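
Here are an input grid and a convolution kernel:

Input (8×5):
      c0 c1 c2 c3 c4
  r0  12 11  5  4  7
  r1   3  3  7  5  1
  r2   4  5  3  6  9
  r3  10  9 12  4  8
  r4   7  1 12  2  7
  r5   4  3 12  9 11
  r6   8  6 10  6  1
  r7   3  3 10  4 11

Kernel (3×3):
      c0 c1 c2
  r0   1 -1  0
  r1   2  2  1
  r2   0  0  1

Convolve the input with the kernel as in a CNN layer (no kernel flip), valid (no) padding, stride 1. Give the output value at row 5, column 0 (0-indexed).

49

The receptive field on the input at this output position is [4 3 12 / 8 6 10 / 3 3 10]. Elementwise product with the kernel and sum: 4·1 + 3·-1 + 8·2 + 6·2 + 10·1 + 10·1.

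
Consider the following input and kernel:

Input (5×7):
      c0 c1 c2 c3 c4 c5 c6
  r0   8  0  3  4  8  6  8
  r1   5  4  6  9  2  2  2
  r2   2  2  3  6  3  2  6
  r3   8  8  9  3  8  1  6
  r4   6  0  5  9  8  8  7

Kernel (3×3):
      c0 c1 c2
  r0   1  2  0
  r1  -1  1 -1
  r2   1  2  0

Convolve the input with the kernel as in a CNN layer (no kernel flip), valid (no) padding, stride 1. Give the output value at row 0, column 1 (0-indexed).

The receptive field on the input at this output position is [0 3 4 / 4 6 9 / 2 3 6]. Elementwise product with the kernel and sum: 0·1 + 3·2 + 4·-1 + 6·1 + 9·-1 + 2·1 + 3·2.

7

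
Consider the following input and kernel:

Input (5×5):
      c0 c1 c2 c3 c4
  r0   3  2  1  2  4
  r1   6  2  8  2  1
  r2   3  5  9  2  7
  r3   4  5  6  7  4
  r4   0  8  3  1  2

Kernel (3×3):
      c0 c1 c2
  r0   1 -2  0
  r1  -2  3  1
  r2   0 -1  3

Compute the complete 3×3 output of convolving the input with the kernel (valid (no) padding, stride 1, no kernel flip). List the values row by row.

Output[0,0]: The receptive field on the input at this output position is [3 2 1 / 6 2 8 / 3 5 9]. Elementwise product with the kernel and sum: 3·1 + 2·-2 + 6·-2 + 2·3 + 8·1 + 5·-1 + 9·3.

23 19 7
33 20 4
7 2 23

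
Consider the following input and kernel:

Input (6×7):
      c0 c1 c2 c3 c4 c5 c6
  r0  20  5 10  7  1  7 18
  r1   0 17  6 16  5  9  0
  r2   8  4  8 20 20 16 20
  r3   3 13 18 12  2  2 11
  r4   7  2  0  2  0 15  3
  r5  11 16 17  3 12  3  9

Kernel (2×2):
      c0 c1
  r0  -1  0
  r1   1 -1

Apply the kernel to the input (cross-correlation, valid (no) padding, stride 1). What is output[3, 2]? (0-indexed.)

The receptive field on the input at this output position is [18 12 / 0 2]. Elementwise product with the kernel and sum: 18·-1 + 0·1 + 2·-1.

-20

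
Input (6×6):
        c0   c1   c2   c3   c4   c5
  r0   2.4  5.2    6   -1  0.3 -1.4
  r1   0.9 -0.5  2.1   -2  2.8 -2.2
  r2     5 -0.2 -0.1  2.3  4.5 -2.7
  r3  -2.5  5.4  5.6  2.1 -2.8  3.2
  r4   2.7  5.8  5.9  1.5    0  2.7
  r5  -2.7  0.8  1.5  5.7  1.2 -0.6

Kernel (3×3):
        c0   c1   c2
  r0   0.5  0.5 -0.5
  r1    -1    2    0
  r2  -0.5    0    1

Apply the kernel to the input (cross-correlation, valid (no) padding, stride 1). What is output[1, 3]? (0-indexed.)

The receptive field on the input at this output position is [-2 2.8 -2.2 / 2.3 4.5 -2.7 / 2.1 -2.8 3.2]. Elementwise product with the kernel and sum: -2·0.5 + 2.8·0.5 + -2.2·-0.5 + 2.3·-1 + 4.5·2 + 2.1·-0.5 + 3.2·1.

10.35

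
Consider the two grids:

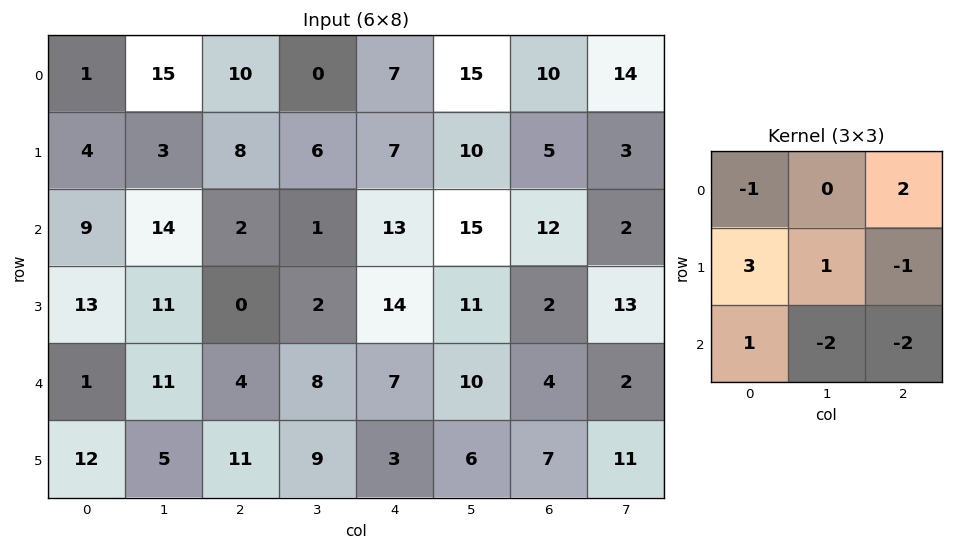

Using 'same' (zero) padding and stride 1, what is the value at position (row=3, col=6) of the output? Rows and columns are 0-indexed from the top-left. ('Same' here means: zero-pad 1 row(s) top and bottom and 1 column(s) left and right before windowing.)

The receptive field on the zero-padded input at this output position is [15 12 2 / 11 2 13 / 10 4 2]. Elementwise product with the kernel and sum: 15·-1 + 2·2 + 11·3 + 2·1 + 13·-1 + 10·1 + 4·-2 + 2·-2.

9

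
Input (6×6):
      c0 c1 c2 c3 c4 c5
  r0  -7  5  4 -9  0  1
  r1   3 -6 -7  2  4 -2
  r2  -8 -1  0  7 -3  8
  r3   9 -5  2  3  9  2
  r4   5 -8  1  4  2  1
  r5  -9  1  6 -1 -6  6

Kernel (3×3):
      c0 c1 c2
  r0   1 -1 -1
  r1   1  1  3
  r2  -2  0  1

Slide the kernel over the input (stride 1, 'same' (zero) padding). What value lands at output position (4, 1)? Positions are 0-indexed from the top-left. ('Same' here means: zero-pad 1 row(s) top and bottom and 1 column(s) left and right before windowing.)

The receptive field on the zero-padded input at this output position is [9 -5 2 / 5 -8 1 / -9 1 6]. Elementwise product with the kernel and sum: 9·1 + -5·-1 + 2·-1 + 5·1 + -8·1 + 1·3 + -9·-2 + 6·1.

36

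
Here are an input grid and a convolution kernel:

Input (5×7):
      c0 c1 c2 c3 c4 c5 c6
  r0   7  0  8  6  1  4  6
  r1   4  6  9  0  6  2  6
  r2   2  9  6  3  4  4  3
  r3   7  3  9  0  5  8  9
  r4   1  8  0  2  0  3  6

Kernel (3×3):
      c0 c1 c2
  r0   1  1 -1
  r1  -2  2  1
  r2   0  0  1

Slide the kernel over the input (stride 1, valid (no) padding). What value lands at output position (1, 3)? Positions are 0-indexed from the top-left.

The receptive field on the input at this output position is [0 6 2 / 3 4 4 / 0 5 8]. Elementwise product with the kernel and sum: 0·1 + 6·1 + 2·-1 + 3·-2 + 4·2 + 4·1 + 8·1.

18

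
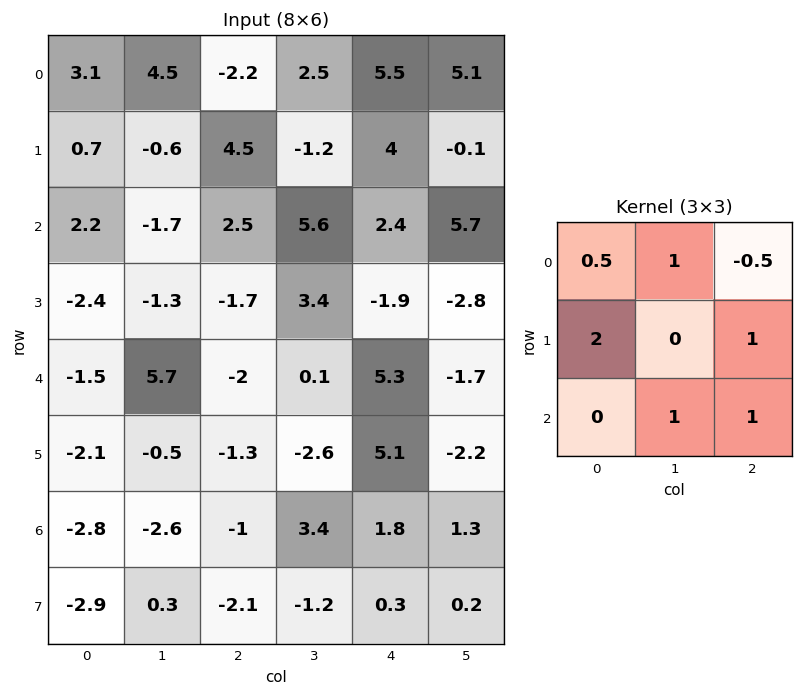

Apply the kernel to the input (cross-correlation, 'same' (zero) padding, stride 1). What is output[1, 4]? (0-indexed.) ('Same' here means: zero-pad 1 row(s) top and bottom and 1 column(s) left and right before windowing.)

9.8

The receptive field on the zero-padded input at this output position is [2.5 5.5 5.1 / -1.2 4 -0.1 / 5.6 2.4 5.7]. Elementwise product with the kernel and sum: 2.5·0.5 + 5.5·1 + 5.1·-0.5 + -1.2·2 + -0.1·1 + 2.4·1 + 5.7·1.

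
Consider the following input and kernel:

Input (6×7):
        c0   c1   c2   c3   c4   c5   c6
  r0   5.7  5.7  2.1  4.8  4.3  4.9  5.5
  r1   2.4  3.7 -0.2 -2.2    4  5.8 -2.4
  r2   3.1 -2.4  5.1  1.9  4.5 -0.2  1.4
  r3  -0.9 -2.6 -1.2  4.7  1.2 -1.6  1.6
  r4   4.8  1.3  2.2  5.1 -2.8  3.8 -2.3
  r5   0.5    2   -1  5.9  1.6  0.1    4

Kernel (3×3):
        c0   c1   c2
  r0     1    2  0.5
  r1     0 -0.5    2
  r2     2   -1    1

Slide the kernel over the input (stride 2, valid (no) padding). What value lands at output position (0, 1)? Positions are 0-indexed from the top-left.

35.75

The receptive field on the input at this output position is [2.1 4.8 4.3 / -0.2 -2.2 4 / 5.1 1.9 4.5]. Elementwise product with the kernel and sum: 2.1·1 + 4.8·2 + 4.3·0.5 + -2.2·-0.5 + 4·2 + 5.1·2 + 1.9·-1 + 4.5·1.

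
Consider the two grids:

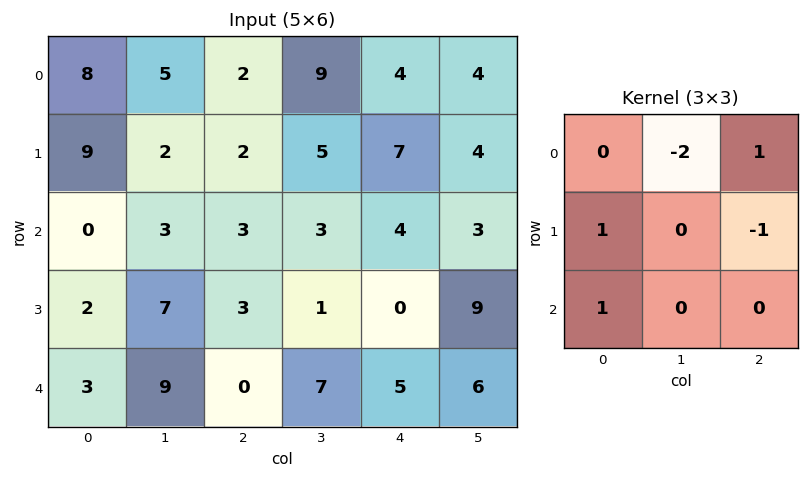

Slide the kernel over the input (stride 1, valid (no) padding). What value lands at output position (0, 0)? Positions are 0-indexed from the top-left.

-1

The receptive field on the input at this output position is [8 5 2 / 9 2 2 / 0 3 3]. Elementwise product with the kernel and sum: 5·-2 + 2·1 + 9·1 + 2·-1 + 0·1.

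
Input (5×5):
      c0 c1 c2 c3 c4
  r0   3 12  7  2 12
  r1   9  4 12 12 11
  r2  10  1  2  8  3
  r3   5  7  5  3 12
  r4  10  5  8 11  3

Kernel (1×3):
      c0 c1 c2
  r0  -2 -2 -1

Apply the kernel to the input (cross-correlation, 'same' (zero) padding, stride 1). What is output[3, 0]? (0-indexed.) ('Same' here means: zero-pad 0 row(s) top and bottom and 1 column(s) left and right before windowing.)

The receptive field on the zero-padded input at this output position is [0 5 7]. Elementwise product with the kernel and sum: 0·-2 + 5·-2 + 7·-1.

-17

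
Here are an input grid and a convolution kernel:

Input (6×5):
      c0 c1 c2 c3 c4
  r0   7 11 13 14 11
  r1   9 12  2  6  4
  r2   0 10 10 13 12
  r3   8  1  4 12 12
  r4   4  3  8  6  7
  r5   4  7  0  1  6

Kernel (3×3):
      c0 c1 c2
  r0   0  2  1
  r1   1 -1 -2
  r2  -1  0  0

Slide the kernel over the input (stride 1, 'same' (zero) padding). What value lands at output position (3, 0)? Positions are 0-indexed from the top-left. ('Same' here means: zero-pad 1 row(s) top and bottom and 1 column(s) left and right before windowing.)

The receptive field on the zero-padded input at this output position is [0 0 10 / 0 8 1 / 0 4 3]. Elementwise product with the kernel and sum: 0·2 + 10·1 + 0·1 + 8·-1 + 1·-2 + 0·-1.

0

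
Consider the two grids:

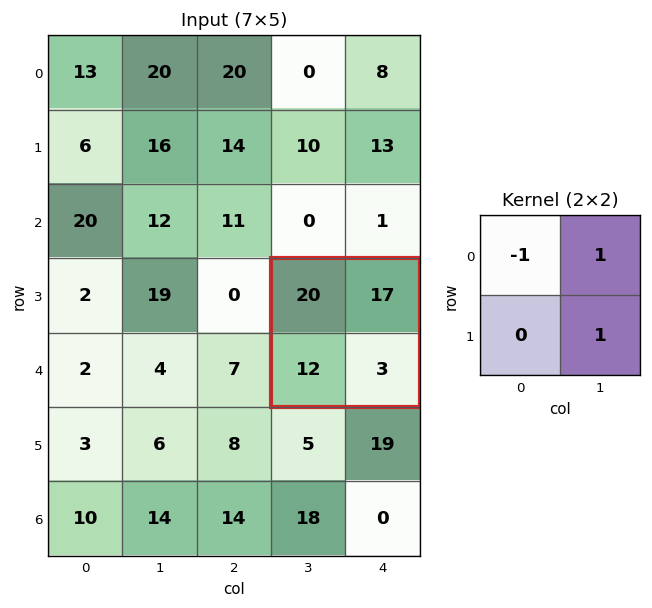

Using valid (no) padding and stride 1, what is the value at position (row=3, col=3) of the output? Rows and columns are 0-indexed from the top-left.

0

The receptive field on the input at this output position is [20 17 / 12 3]. Elementwise product with the kernel and sum: 20·-1 + 17·1 + 3·1.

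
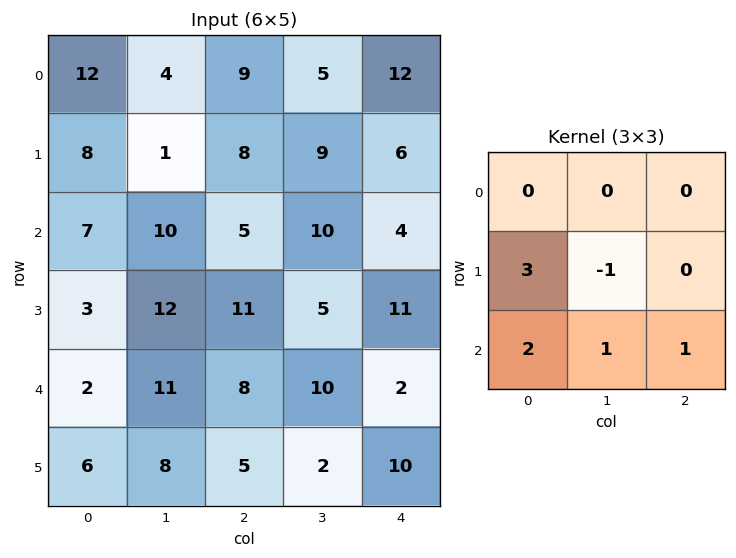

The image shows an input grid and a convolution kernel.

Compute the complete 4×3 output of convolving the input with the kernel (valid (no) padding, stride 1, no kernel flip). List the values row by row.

Output[0,0]: The receptive field on the input at this output position is [12 4 9 / 8 1 8 / 7 10 5]. Elementwise product with the kernel and sum: 8·3 + 1·-1 + 7·2 + 10·1 + 5·1.
Output[0,1]: The receptive field on the input at this output position is [4 9 5 / 1 8 9 / 10 5 10]. Elementwise product with the kernel and sum: 1·3 + 8·-1 + 10·2 + 5·1 + 10·1.

52 30 39
40 65 43
20 65 56
20 48 36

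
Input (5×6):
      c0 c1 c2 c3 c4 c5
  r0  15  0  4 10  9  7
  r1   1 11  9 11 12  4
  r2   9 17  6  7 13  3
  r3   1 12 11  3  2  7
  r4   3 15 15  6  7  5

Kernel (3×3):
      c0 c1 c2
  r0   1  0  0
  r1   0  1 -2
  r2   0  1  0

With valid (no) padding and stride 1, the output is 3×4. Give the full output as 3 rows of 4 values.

25 -7 -2 27
18 14 -7 20
14 37 11 2

Output[0,0]: The receptive field on the input at this output position is [15 0 4 / 1 11 9 / 9 17 6]. Elementwise product with the kernel and sum: 15·1 + 11·1 + 9·-2 + 17·1.
Output[0,1]: The receptive field on the input at this output position is [0 4 10 / 11 9 11 / 17 6 7]. Elementwise product with the kernel and sum: 0·1 + 9·1 + 11·-2 + 6·1.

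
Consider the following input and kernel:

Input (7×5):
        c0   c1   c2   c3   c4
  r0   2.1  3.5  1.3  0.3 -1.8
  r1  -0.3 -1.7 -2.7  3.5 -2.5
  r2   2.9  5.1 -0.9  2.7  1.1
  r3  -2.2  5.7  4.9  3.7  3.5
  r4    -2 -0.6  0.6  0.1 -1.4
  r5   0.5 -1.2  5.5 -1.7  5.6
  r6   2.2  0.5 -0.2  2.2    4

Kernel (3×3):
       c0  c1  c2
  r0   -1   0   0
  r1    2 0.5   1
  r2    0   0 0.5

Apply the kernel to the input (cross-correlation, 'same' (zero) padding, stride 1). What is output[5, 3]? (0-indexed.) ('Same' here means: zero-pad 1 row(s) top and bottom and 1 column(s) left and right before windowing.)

The receptive field on the zero-padded input at this output position is [0.6 0.1 -1.4 / 5.5 -1.7 5.6 / -0.2 2.2 4]. Elementwise product with the kernel and sum: 0.6·-1 + 5.5·2 + -1.7·0.5 + 5.6·1 + 4·0.5.

17.15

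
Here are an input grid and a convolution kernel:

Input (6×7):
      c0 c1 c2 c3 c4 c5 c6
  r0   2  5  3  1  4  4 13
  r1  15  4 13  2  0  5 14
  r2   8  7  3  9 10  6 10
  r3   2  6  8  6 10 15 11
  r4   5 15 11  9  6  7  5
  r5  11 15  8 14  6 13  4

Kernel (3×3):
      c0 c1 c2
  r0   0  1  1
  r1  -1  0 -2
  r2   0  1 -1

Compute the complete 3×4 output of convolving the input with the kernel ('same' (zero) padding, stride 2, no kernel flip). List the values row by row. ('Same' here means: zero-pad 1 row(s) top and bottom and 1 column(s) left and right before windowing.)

Output[0,0]: The receptive field on the zero-padded input at this output position is [0 0 0 / 0 2 5 / 0 15 4]. Elementwise product with the kernel and sum: 0·1 + 0·1 + 0·-1 + 5·-2 + 15·1 + 4·-1.

1 4 -14 10
1 -8 -21 19
-26 -25 -5 8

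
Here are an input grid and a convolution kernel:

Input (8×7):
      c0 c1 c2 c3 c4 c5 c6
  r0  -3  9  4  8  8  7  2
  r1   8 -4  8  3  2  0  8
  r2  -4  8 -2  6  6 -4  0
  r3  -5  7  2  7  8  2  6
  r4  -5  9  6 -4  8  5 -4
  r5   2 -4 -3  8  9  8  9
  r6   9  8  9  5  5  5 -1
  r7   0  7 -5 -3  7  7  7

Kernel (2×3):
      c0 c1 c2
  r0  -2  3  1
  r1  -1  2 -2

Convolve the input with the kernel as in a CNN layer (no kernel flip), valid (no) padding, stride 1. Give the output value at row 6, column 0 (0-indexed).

The receptive field on the input at this output position is [9 8 9 / 0 7 -5]. Elementwise product with the kernel and sum: 9·-2 + 8·3 + 9·1 + 0·-1 + 7·2 + -5·-2.

39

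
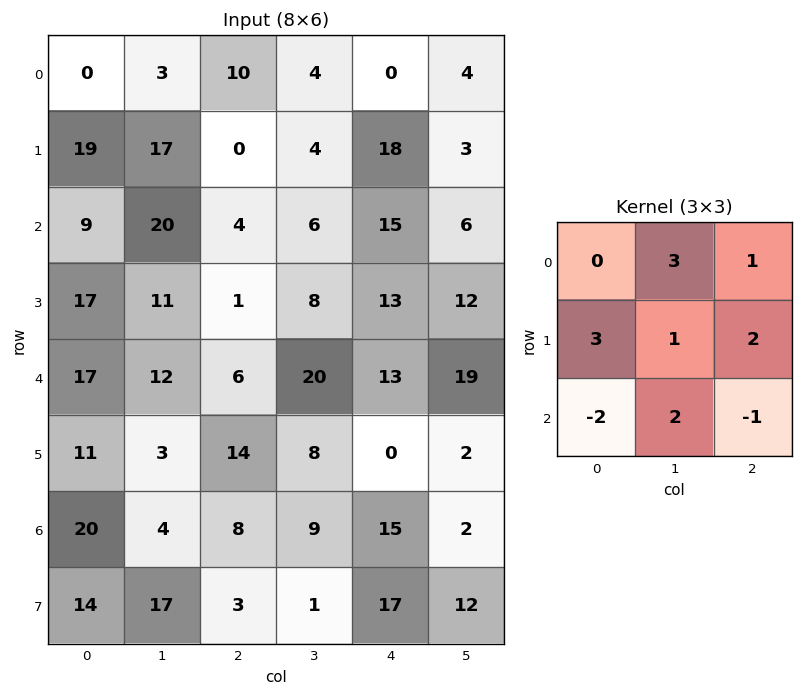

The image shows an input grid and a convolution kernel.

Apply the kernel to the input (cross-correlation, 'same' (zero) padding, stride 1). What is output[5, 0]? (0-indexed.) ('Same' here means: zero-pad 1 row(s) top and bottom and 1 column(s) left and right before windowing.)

116

The receptive field on the zero-padded input at this output position is [0 17 12 / 0 11 3 / 0 20 4]. Elementwise product with the kernel and sum: 17·3 + 12·1 + 0·3 + 11·1 + 3·2 + 0·-2 + 20·2 + 4·-1.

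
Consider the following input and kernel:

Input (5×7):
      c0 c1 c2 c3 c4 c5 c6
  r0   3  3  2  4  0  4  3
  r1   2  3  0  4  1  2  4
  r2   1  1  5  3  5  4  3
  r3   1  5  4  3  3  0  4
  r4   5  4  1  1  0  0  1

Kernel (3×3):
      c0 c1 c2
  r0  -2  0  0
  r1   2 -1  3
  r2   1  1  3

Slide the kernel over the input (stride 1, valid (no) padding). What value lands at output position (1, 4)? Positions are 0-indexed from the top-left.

The receptive field on the input at this output position is [1 2 4 / 5 4 3 / 3 0 4]. Elementwise product with the kernel and sum: 1·-2 + 5·2 + 4·-1 + 3·3 + 3·1 + 0·1 + 4·3.

28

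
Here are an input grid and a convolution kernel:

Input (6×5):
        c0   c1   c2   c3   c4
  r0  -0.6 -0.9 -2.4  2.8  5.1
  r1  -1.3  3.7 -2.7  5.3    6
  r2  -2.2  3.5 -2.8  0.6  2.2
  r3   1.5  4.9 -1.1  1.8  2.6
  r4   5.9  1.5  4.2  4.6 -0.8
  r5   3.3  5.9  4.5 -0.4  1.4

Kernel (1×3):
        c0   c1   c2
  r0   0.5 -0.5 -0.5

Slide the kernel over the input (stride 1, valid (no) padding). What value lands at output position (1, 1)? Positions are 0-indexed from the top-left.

The receptive field on the input at this output position is [3.7 -2.7 5.3]. Elementwise product with the kernel and sum: 3.7·0.5 + -2.7·-0.5 + 5.3·-0.5.

0.55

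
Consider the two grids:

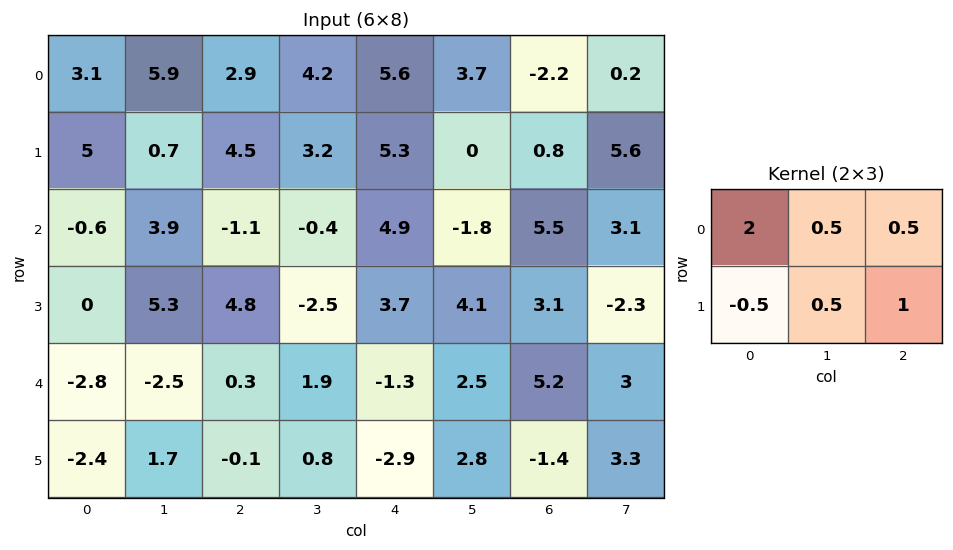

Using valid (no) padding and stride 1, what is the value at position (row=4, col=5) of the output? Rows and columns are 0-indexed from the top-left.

10.3

The receptive field on the input at this output position is [2.5 5.2 3 / 2.8 -1.4 3.3]. Elementwise product with the kernel and sum: 2.5·2 + 5.2·0.5 + 3·0.5 + 2.8·-0.5 + -1.4·0.5 + 3.3·1.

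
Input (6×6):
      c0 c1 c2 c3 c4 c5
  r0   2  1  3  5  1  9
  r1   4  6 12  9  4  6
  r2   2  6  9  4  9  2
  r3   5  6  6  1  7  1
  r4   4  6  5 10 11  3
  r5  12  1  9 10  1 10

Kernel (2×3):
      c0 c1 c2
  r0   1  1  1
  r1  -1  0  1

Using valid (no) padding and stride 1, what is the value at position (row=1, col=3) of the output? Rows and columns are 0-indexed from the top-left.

The receptive field on the input at this output position is [9 4 6 / 4 9 2]. Elementwise product with the kernel and sum: 9·1 + 4·1 + 6·1 + 4·-1 + 2·1.

17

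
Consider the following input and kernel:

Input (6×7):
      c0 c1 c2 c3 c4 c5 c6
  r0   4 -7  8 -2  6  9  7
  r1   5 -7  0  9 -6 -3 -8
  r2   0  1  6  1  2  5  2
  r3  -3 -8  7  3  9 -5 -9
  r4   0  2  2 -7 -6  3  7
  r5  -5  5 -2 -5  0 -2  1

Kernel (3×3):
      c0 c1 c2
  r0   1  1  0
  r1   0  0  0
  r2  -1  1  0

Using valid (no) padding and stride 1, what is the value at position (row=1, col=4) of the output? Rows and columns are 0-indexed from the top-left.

The receptive field on the input at this output position is [-6 -3 -8 / 2 5 2 / 9 -5 -9]. Elementwise product with the kernel and sum: -6·1 + -3·1 + 9·-1 + -5·1.

-23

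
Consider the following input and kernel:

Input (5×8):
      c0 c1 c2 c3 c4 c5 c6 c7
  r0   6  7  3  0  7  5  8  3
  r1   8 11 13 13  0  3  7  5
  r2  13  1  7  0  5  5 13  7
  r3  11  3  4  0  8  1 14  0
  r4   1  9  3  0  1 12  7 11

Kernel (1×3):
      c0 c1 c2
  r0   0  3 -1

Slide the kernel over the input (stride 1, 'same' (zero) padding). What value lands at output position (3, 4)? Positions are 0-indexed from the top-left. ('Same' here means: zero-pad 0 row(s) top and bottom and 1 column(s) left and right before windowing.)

The receptive field on the zero-padded input at this output position is [0 8 1]. Elementwise product with the kernel and sum: 8·3 + 1·-1.

23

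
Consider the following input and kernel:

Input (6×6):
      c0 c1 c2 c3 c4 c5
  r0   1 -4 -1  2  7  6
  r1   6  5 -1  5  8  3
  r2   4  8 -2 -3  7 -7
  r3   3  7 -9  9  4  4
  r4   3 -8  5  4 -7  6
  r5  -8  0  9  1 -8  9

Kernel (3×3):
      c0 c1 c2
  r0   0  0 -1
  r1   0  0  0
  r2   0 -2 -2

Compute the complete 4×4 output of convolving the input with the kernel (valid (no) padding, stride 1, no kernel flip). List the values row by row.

-11 8 -15 -6
5 -5 -34 -19
8 -15 -1 9
-9 -29 10 -6

Output[0,0]: The receptive field on the input at this output position is [1 -4 -1 / 6 5 -1 / 4 8 -2]. Elementwise product with the kernel and sum: -1·-1 + 8·-2 + -2·-2.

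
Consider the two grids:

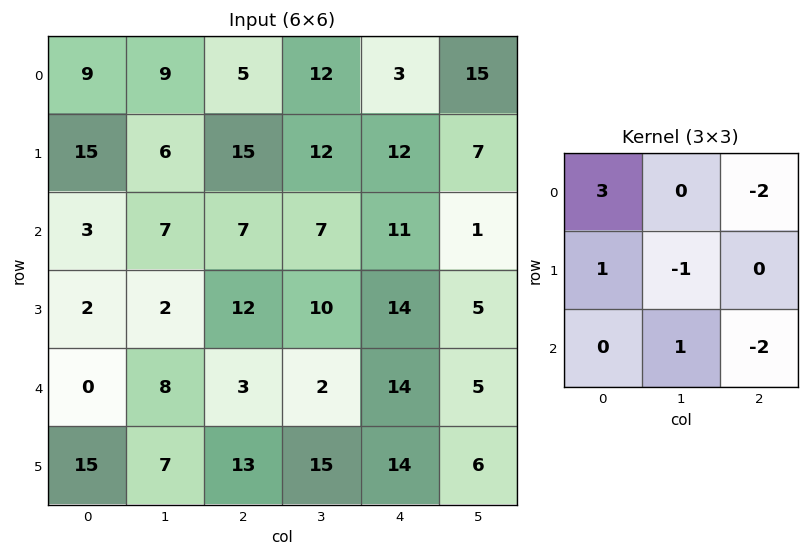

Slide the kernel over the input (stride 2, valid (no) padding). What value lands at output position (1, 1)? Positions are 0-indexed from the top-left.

-25

The receptive field on the input at this output position is [7 7 11 / 12 10 14 / 3 2 14]. Elementwise product with the kernel and sum: 7·3 + 11·-2 + 12·1 + 10·-1 + 2·1 + 14·-2.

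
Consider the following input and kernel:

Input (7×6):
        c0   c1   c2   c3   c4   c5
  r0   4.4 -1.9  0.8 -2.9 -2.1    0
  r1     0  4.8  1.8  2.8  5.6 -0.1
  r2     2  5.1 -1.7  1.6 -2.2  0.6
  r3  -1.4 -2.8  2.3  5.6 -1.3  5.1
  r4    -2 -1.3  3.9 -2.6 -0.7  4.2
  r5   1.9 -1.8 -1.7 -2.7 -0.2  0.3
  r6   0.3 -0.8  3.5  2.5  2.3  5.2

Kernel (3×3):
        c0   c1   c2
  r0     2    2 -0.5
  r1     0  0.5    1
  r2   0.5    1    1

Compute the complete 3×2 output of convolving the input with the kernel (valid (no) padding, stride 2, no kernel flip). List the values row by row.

Output[0,0]: The receptive field on the input at this output position is [4.4 -1.9 0.8 / 0 4.8 1.8 / 2 5.1 -1.7]. Elementwise product with the kernel and sum: 4.4·2 + -1.9·2 + 0.8·-0.5 + 4.8·0.5 + 1.8·1 + 2·0.5 + 5.1·1 + -1.7·1.

13.2 2.4
17.55 1.05
-8.3 7.95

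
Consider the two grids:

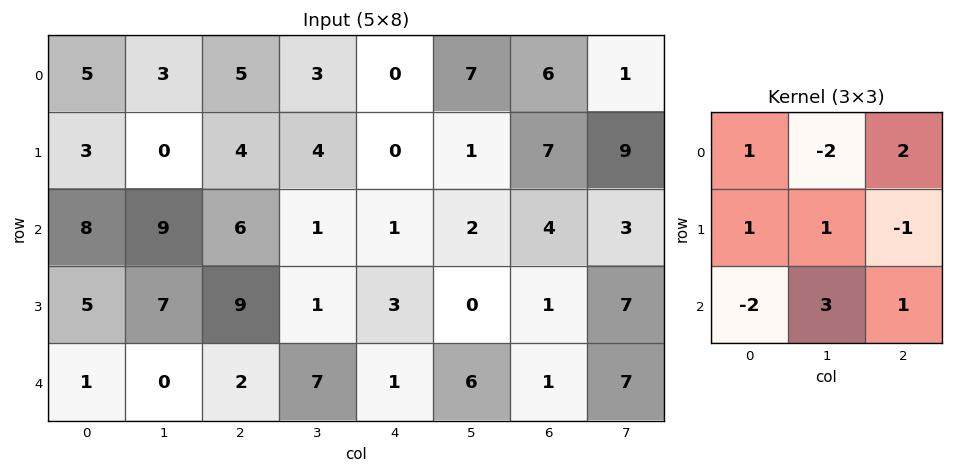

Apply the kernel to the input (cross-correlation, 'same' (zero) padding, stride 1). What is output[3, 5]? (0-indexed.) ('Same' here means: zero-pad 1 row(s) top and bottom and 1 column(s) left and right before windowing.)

24

The receptive field on the zero-padded input at this output position is [1 2 4 / 3 0 1 / 1 6 1]. Elementwise product with the kernel and sum: 1·1 + 2·-2 + 4·2 + 3·1 + 0·1 + 1·-1 + 1·-2 + 6·3 + 1·1.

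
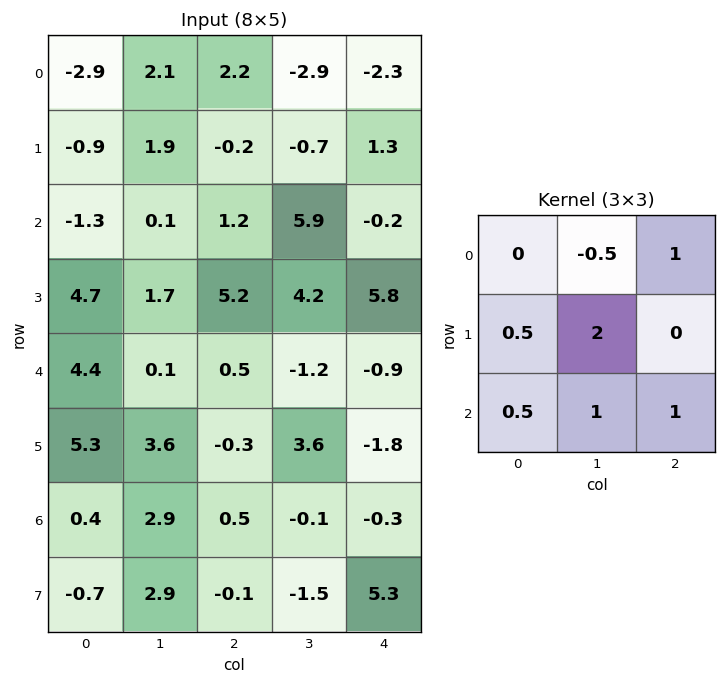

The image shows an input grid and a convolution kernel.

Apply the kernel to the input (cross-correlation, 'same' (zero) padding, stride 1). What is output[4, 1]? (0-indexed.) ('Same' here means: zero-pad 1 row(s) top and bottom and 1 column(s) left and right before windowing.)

The receptive field on the zero-padded input at this output position is [4.7 1.7 5.2 / 4.4 0.1 0.5 / 5.3 3.6 -0.3]. Elementwise product with the kernel and sum: 1.7·-0.5 + 5.2·1 + 4.4·0.5 + 0.1·2 + 5.3·0.5 + 3.6·1 + -0.3·1.

12.7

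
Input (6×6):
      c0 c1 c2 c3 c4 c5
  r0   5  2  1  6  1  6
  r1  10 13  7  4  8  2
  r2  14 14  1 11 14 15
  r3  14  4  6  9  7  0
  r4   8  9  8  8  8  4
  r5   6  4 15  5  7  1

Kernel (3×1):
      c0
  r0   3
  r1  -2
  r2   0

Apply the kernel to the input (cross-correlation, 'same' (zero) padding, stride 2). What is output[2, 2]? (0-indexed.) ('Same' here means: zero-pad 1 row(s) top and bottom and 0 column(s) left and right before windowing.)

5

The receptive field on the zero-padded input at this output position is [7 / 8 / 7]. Elementwise product with the kernel and sum: 7·3 + 8·-2.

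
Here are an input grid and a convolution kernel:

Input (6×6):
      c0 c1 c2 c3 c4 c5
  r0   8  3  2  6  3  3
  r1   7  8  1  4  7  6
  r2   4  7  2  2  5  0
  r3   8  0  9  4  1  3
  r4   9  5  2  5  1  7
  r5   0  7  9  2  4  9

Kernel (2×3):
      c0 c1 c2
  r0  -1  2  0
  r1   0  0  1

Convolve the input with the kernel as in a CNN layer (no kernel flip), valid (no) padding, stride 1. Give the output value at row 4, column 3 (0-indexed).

6

The receptive field on the input at this output position is [5 1 7 / 2 4 9]. Elementwise product with the kernel and sum: 5·-1 + 1·2 + 9·1.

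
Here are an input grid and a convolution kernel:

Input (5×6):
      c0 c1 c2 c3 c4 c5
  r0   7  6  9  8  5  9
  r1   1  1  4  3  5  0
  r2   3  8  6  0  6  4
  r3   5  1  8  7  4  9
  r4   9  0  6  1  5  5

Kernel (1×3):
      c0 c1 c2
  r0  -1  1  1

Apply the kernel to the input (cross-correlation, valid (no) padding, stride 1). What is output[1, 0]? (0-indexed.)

The receptive field on the input at this output position is [1 1 4]. Elementwise product with the kernel and sum: 1·-1 + 1·1 + 4·1.

4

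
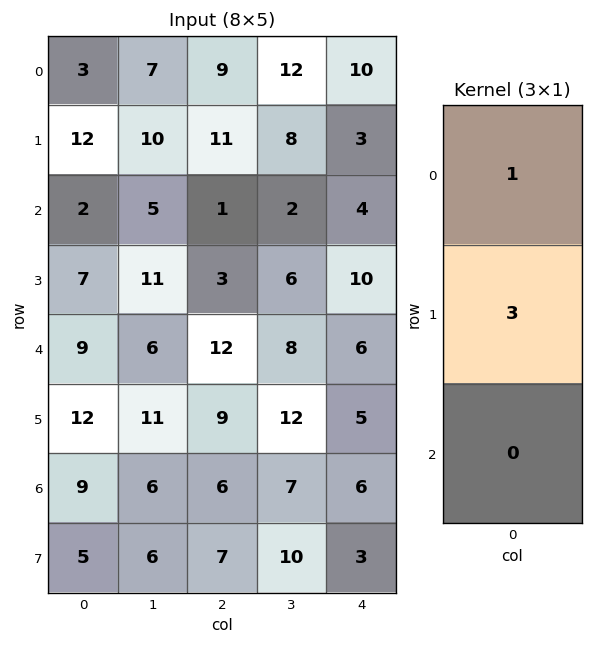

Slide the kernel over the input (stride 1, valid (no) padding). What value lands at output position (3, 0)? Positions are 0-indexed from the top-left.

34

The receptive field on the input at this output position is [7 / 9 / 12]. Elementwise product with the kernel and sum: 7·1 + 9·3.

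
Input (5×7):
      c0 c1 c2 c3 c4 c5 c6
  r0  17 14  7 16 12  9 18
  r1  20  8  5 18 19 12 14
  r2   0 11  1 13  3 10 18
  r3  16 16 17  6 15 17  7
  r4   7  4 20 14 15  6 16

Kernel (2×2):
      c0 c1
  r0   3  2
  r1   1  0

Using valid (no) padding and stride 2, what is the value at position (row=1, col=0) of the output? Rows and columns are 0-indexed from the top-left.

38

The receptive field on the input at this output position is [0 11 / 16 16]. Elementwise product with the kernel and sum: 0·3 + 11·2 + 16·1.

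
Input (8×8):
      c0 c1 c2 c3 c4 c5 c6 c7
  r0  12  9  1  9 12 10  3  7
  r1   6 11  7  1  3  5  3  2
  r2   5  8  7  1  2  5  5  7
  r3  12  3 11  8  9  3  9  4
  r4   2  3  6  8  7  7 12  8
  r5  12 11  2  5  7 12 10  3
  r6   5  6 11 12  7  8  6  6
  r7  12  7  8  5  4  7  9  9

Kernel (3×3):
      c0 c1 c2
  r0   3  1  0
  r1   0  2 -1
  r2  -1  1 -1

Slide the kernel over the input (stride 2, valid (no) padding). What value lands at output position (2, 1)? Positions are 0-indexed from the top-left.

23

The receptive field on the input at this output position is [6 8 7 / 2 5 7 / 11 12 7]. Elementwise product with the kernel and sum: 6·3 + 8·1 + 5·2 + 7·-1 + 11·-1 + 12·1 + 7·-1.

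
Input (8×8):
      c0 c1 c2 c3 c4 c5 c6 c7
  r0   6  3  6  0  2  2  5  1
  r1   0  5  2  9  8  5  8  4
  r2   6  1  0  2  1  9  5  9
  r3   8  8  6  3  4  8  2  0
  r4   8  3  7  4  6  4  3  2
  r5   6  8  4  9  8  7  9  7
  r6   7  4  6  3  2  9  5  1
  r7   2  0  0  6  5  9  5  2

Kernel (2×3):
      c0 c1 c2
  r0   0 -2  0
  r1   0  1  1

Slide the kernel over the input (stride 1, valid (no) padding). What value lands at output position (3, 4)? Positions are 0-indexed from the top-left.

The receptive field on the input at this output position is [4 8 2 / 6 4 3]. Elementwise product with the kernel and sum: 8·-2 + 4·1 + 3·1.

-9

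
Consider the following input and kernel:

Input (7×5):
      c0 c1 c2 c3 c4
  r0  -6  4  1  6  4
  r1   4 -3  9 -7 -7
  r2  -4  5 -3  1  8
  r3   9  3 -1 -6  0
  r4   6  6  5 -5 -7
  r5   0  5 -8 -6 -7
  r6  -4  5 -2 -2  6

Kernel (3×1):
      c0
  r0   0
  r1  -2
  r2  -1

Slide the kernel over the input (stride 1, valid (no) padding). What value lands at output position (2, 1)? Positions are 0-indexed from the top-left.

The receptive field on the input at this output position is [5 / 3 / 6]. Elementwise product with the kernel and sum: 3·-2 + 6·-1.

-12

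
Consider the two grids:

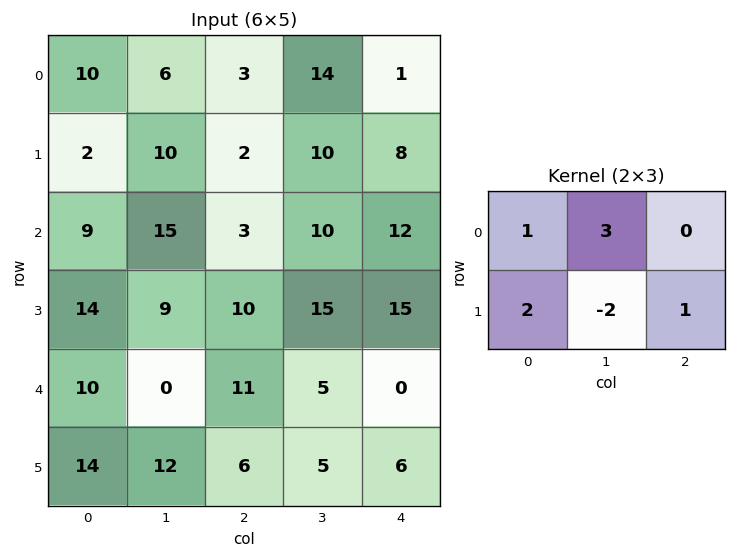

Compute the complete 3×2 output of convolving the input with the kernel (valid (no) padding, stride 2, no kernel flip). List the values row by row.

14 37
74 38
20 34

Output[0,0]: The receptive field on the input at this output position is [10 6 3 / 2 10 2]. Elementwise product with the kernel and sum: 10·1 + 6·3 + 2·2 + 10·-2 + 2·1.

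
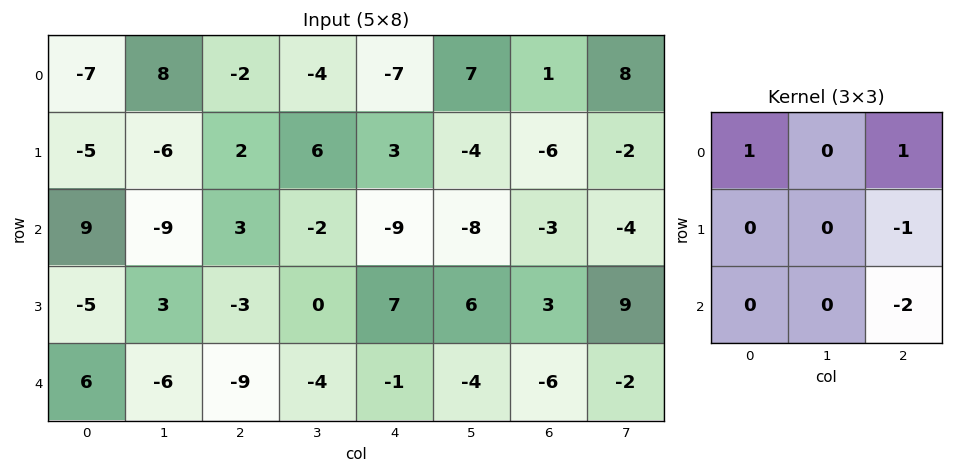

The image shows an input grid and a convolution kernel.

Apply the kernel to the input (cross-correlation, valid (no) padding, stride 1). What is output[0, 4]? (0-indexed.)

6

The receptive field on the input at this output position is [-7 7 1 / 3 -4 -6 / -9 -8 -3]. Elementwise product with the kernel and sum: -7·1 + 1·1 + -6·-1 + -3·-2.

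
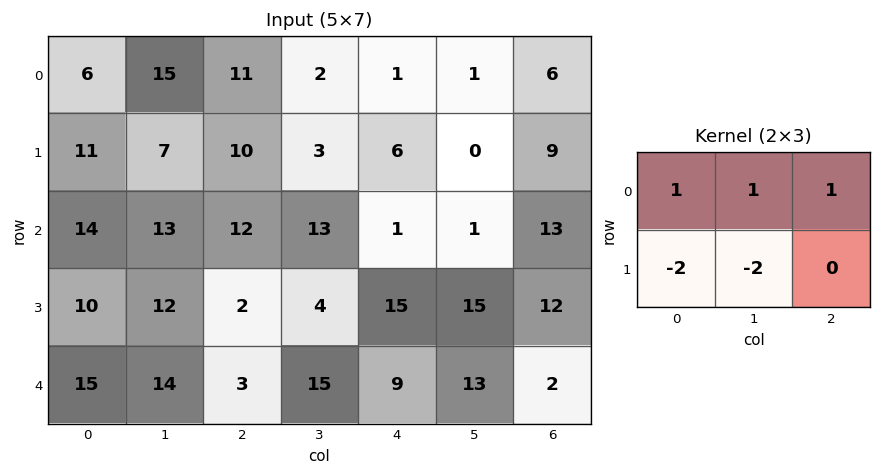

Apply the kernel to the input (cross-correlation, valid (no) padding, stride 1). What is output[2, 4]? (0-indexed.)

The receptive field on the input at this output position is [1 1 13 / 15 15 12]. Elementwise product with the kernel and sum: 1·1 + 1·1 + 13·1 + 15·-2 + 15·-2.

-45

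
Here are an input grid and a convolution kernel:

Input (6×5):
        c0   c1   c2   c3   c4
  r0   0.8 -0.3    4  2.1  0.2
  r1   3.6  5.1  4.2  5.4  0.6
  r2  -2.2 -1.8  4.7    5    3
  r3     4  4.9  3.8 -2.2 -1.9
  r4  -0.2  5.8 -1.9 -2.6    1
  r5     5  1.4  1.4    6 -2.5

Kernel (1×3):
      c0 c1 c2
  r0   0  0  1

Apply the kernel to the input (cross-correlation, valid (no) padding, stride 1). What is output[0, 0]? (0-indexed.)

The receptive field on the input at this output position is [0.8 -0.3 4]. Elementwise product with the kernel and sum: 4·1.

4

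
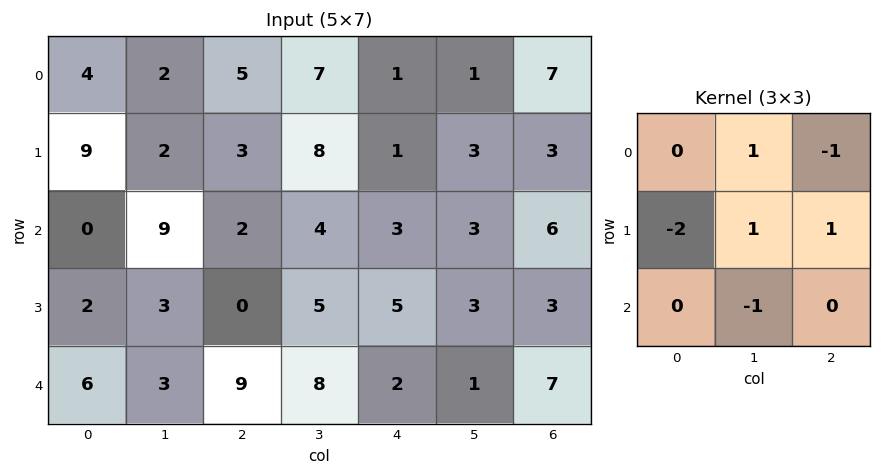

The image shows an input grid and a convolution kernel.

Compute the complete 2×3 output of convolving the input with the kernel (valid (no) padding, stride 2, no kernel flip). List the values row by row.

Output[0,0]: The receptive field on the input at this output position is [4 2 5 / 9 2 3 / 0 9 2]. Elementwise product with the kernel and sum: 2·1 + 5·-1 + 9·-2 + 2·1 + 3·1 + 9·-1.
Output[0,1]: The receptive field on the input at this output position is [5 7 1 / 3 8 1 / 2 4 3]. Elementwise product with the kernel and sum: 7·1 + 1·-1 + 3·-2 + 8·1 + 1·1 + 4·-1.

-25 5 -5
3 3 -8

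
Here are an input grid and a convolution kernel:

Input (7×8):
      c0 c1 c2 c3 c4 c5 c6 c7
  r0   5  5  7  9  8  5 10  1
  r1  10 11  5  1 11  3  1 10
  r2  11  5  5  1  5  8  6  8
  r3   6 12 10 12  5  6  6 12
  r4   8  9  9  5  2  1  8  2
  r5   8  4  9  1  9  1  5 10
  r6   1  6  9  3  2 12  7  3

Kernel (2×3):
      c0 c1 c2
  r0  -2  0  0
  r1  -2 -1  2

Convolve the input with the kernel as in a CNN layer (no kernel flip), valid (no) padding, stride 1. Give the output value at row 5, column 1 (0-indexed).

-23

The receptive field on the input at this output position is [4 9 1 / 6 9 3]. Elementwise product with the kernel and sum: 4·-2 + 6·-2 + 9·-1 + 3·2.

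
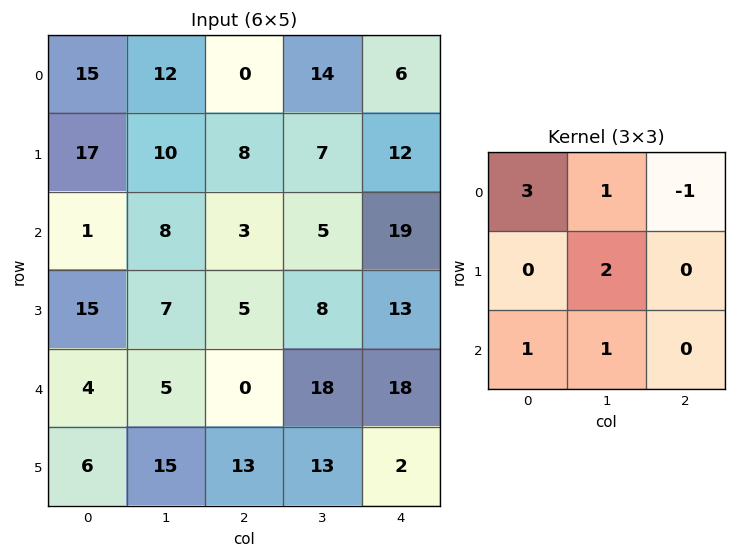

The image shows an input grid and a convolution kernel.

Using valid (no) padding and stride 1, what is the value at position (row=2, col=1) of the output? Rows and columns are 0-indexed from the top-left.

37

The receptive field on the input at this output position is [8 3 5 / 7 5 8 / 5 0 18]. Elementwise product with the kernel and sum: 8·3 + 3·1 + 5·-1 + 5·2 + 5·1 + 0·1.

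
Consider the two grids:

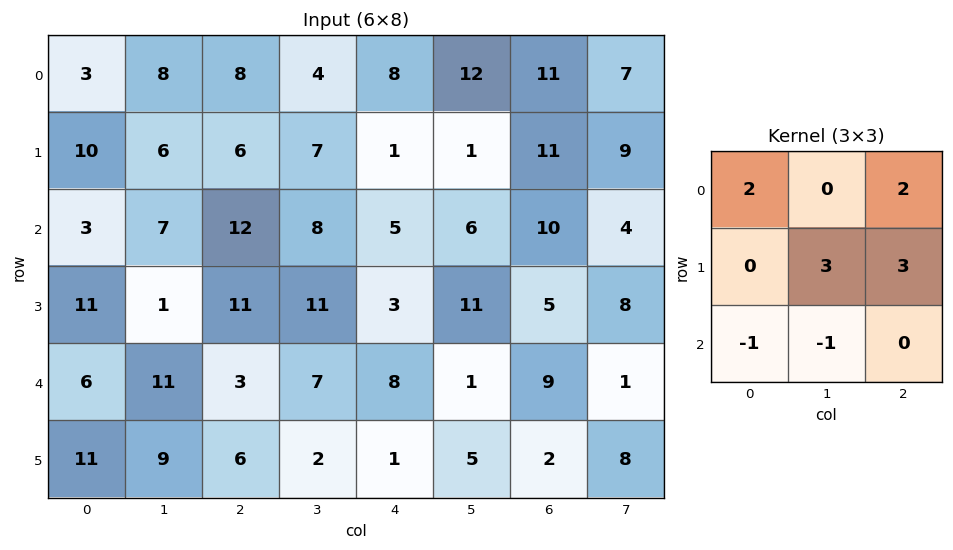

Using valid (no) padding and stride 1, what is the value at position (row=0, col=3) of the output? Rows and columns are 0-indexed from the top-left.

The receptive field on the input at this output position is [4 8 12 / 7 1 1 / 8 5 6]. Elementwise product with the kernel and sum: 4·2 + 12·2 + 1·3 + 1·3 + 8·-1 + 5·-1.

25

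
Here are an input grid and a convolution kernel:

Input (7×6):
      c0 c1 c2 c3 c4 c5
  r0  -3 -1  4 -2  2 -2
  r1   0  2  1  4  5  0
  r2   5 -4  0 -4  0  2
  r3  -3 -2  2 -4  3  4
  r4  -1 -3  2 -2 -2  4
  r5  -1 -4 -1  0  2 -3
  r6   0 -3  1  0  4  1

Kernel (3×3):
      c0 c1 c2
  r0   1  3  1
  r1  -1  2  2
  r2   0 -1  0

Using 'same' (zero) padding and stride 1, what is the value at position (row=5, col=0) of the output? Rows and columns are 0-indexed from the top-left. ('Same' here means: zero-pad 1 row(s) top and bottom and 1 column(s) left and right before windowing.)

The receptive field on the zero-padded input at this output position is [0 -1 -3 / 0 -1 -4 / 0 0 -3]. Elementwise product with the kernel and sum: 0·1 + -1·3 + -3·1 + 0·-1 + -1·2 + -4·2 + 0·-1.

-16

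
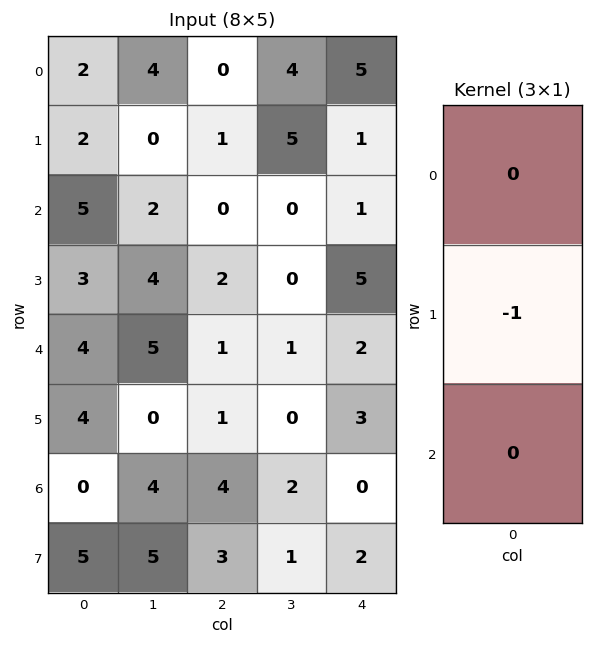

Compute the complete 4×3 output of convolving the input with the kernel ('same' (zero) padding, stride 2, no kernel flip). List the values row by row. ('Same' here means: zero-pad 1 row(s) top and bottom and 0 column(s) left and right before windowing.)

-2 0 -5
-5 0 -1
-4 -1 -2
0 -4 0

Output[0,0]: The receptive field on the zero-padded input at this output position is [0 / 2 / 2]. Elementwise product with the kernel and sum: 2·-1.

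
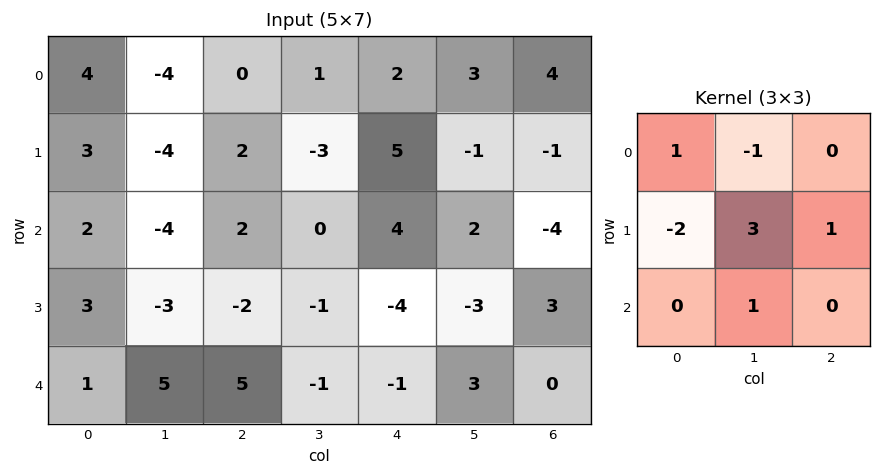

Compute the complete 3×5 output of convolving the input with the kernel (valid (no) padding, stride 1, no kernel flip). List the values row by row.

Output[0,0]: The receptive field on the input at this output position is [4 -4 0 / 3 -4 2 / 2 -4 2]. Elementwise product with the kernel and sum: 4·1 + -4·-1 + 3·-2 + -4·3 + 2·1 + -4·1.
Output[0,1]: The receptive field on the input at this output position is [-4 0 1 / -4 2 -3 / -4 2 0]. Elementwise product with the kernel and sum: -4·1 + 0·-1 + -4·-2 + 2·3 + -3·1 + 2·1.

-12 9 -9 23 -13
-10 6 4 2 -3
-6 -2 -2 -18 7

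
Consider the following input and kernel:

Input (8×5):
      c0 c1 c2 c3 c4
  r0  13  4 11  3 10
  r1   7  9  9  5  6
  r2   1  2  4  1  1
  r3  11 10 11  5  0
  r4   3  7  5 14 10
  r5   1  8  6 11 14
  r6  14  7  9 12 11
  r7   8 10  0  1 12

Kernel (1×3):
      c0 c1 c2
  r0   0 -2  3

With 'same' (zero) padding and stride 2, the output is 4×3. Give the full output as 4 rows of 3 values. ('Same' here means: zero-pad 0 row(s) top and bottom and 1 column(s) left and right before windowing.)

-14 -13 -20
4 -5 -2
15 32 -20
-7 18 -22

Output[0,0]: The receptive field on the zero-padded input at this output position is [0 13 4]. Elementwise product with the kernel and sum: 13·-2 + 4·3.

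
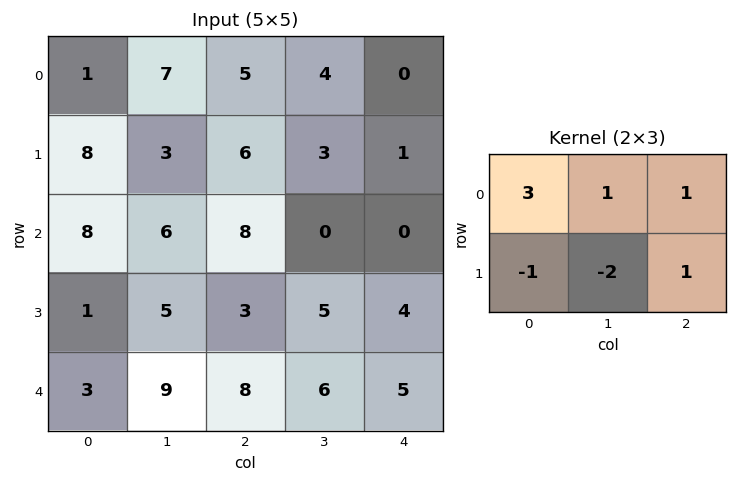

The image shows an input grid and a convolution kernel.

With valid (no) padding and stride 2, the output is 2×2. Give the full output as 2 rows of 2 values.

Output[0,0]: The receptive field on the input at this output position is [1 7 5 / 8 3 6]. Elementwise product with the kernel and sum: 1·3 + 7·1 + 5·1 + 8·-1 + 3·-2 + 6·1.
Output[0,1]: The receptive field on the input at this output position is [5 4 0 / 6 3 1]. Elementwise product with the kernel and sum: 5·3 + 4·1 + 0·1 + 6·-1 + 3·-2 + 1·1.

7 8
30 15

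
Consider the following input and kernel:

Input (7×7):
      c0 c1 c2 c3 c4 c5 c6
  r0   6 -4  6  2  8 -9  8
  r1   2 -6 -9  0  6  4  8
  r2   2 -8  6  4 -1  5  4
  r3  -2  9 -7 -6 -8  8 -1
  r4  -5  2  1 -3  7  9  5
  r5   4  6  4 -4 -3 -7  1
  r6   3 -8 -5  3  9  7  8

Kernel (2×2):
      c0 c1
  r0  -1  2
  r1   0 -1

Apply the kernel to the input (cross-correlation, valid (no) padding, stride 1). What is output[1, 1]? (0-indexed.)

-18

The receptive field on the input at this output position is [-6 -9 / -8 6]. Elementwise product with the kernel and sum: -6·-1 + -9·2 + 6·-1.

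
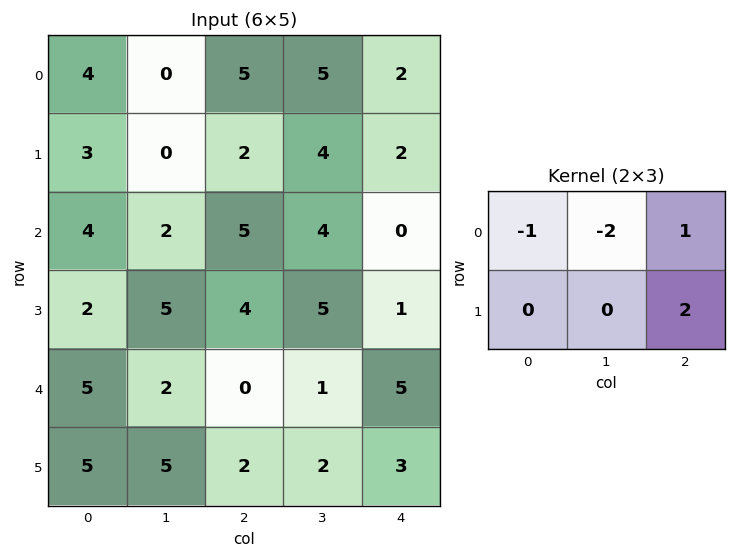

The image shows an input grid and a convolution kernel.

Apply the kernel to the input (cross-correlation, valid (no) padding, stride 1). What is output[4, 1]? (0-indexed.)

The receptive field on the input at this output position is [2 0 1 / 5 2 2]. Elementwise product with the kernel and sum: 2·-1 + 0·-2 + 1·1 + 2·2.

3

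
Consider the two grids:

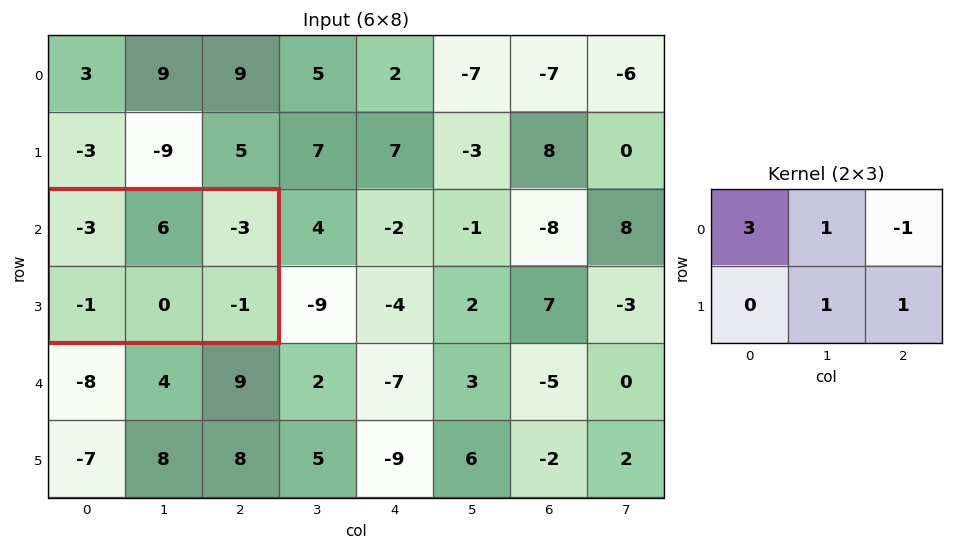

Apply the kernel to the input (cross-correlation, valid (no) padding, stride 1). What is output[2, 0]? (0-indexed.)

-1

The receptive field on the input at this output position is [-3 6 -3 / -1 0 -1]. Elementwise product with the kernel and sum: -3·3 + 6·1 + -3·-1 + 0·1 + -1·1.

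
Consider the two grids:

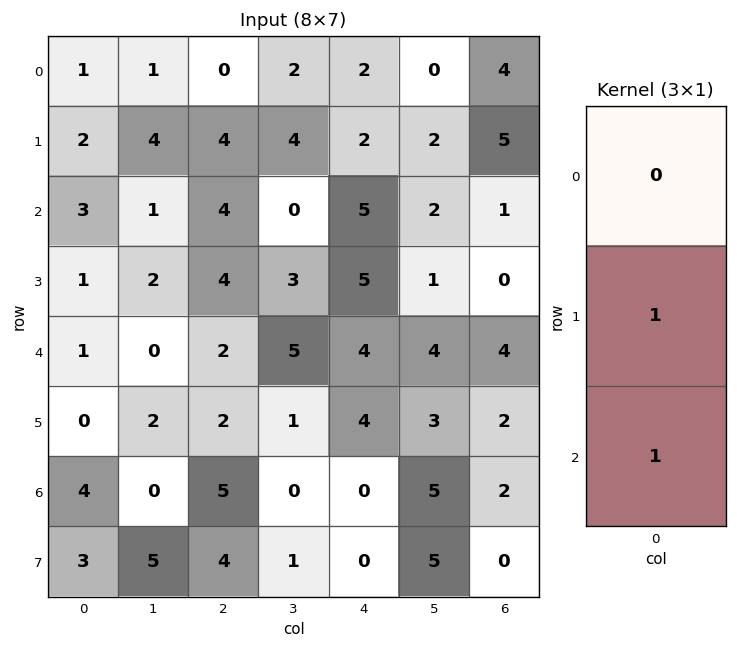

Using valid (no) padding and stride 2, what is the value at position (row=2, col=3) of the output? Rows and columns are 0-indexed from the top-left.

4

The receptive field on the input at this output position is [4 / 2 / 2]. Elementwise product with the kernel and sum: 2·1 + 2·1.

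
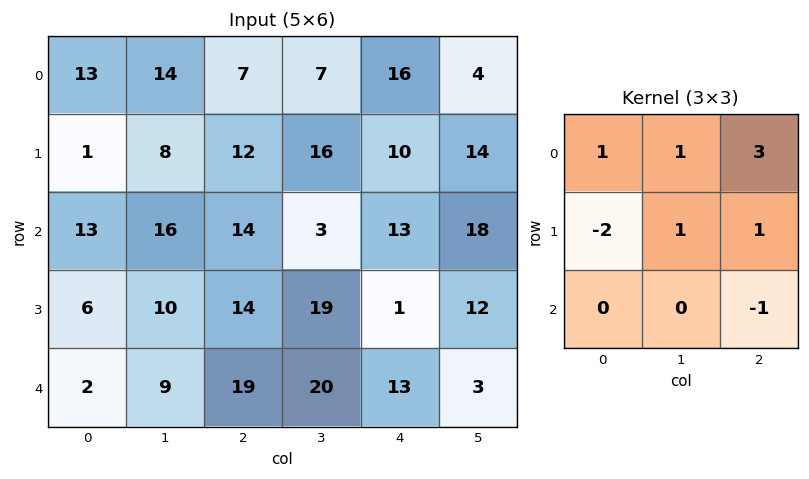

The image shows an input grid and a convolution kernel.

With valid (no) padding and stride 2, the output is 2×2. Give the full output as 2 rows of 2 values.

Output[0,0]: The receptive field on the input at this output position is [13 14 7 / 1 8 12 / 13 16 14]. Elementwise product with the kernel and sum: 13·1 + 14·1 + 7·3 + 1·-2 + 8·1 + 12·1 + 14·-1.
Output[0,1]: The receptive field on the input at this output position is [7 7 16 / 12 16 10 / 14 3 13]. Elementwise product with the kernel and sum: 7·1 + 7·1 + 16·3 + 12·-2 + 16·1 + 10·1 + 13·-1.

52 51
64 35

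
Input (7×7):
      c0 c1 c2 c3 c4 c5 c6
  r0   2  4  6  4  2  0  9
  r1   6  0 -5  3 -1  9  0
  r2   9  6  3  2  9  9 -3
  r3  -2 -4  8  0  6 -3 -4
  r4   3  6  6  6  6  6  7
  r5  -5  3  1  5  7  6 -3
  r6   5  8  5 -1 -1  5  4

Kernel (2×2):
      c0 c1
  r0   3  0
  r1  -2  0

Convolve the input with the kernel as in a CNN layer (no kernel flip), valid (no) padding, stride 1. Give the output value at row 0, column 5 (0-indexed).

-18

The receptive field on the input at this output position is [0 9 / 9 0]. Elementwise product with the kernel and sum: 0·3 + 9·-2.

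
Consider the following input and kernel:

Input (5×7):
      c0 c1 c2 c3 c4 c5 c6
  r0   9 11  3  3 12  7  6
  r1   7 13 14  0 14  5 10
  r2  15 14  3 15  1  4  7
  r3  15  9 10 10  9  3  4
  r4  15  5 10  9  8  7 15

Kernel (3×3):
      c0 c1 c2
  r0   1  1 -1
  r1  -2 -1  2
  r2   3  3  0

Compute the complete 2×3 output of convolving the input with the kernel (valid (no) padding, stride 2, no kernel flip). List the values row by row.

Output[0,0]: The receptive field on the input at this output position is [9 11 3 / 7 13 14 / 15 14 3]. Elementwise product with the kernel and sum: 9·1 + 11·1 + 3·-1 + 7·-2 + 13·-1 + 14·2 + 15·3 + 14·3.
Output[0,1]: The receptive field on the input at this output position is [3 3 12 / 14 0 14 / 3 15 1]. Elementwise product with the kernel and sum: 3·1 + 3·1 + 12·-1 + 14·-2 + 0·-1 + 14·2 + 3·3 + 15·3.

105 48 15
67 62 30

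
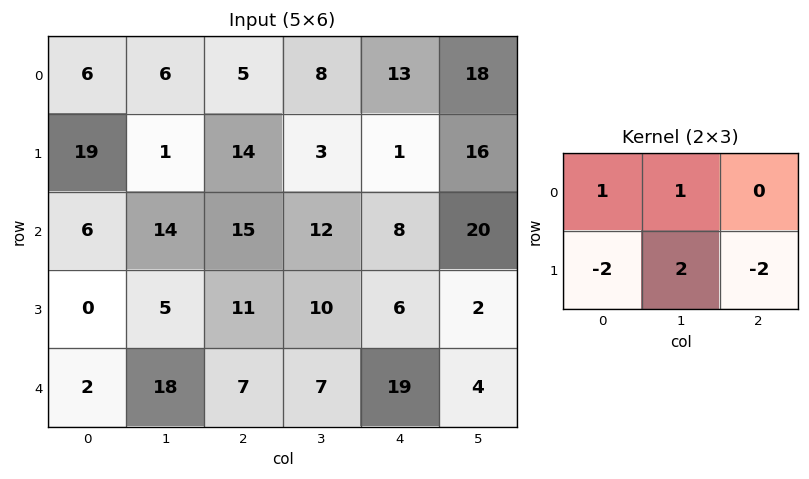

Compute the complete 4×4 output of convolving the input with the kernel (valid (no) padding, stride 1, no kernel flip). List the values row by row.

-52 31 -11 -15
6 -7 -5 -44
8 21 13 8
23 -20 -17 32

Output[0,0]: The receptive field on the input at this output position is [6 6 5 / 19 1 14]. Elementwise product with the kernel and sum: 6·1 + 6·1 + 19·-2 + 1·2 + 14·-2.
Output[0,1]: The receptive field on the input at this output position is [6 5 8 / 1 14 3]. Elementwise product with the kernel and sum: 6·1 + 5·1 + 1·-2 + 14·2 + 3·-2.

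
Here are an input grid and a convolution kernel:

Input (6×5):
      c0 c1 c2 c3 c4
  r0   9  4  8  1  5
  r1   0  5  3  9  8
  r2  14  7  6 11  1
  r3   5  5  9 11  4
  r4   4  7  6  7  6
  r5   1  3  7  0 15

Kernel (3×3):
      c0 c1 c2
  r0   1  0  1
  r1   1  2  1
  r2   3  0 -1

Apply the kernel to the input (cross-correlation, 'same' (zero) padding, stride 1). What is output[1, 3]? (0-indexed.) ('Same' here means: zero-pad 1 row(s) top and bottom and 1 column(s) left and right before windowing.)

59

The receptive field on the zero-padded input at this output position is [8 1 5 / 3 9 8 / 6 11 1]. Elementwise product with the kernel and sum: 8·1 + 5·1 + 3·1 + 9·2 + 8·1 + 6·3 + 1·-1.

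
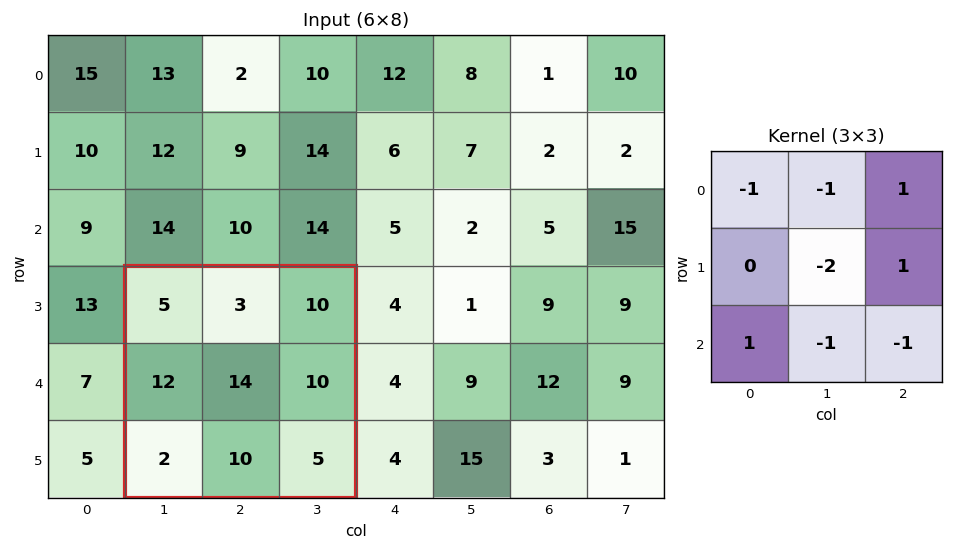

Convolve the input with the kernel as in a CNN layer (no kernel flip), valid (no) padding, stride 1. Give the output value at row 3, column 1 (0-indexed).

The receptive field on the input at this output position is [5 3 10 / 12 14 10 / 2 10 5]. Elementwise product with the kernel and sum: 5·-1 + 3·-1 + 10·1 + 14·-2 + 10·1 + 2·1 + 10·-1 + 5·-1.

-29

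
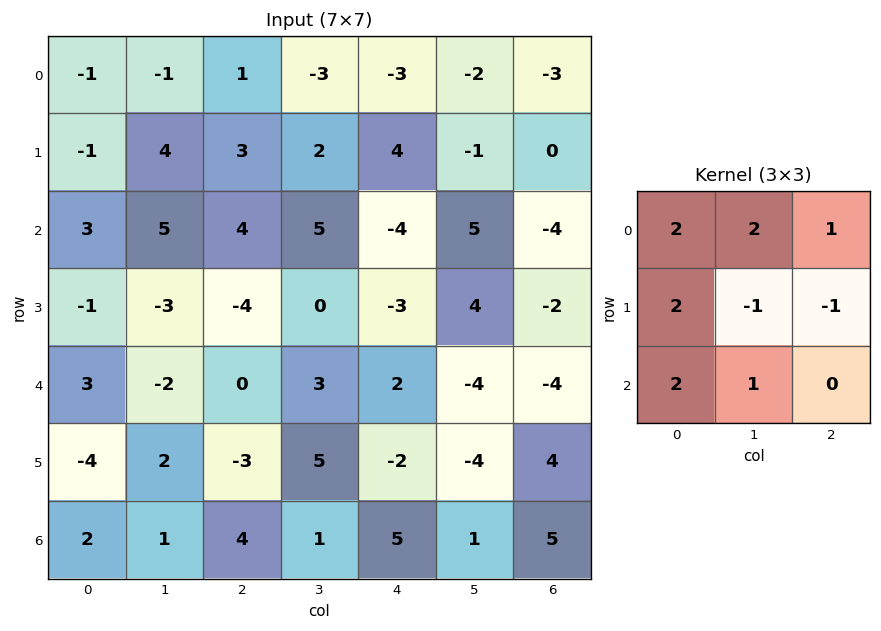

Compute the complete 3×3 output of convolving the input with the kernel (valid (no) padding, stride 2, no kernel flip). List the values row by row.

Output[0,0]: The receptive field on the input at this output position is [-1 -1 1 / -1 4 3 / 3 5 4]. Elementwise product with the kernel and sum: -1·2 + -1·2 + 1·1 + -1·2 + 4·-1 + 3·-1 + 3·2 + 5·1.

-1 6 -7
29 12 -10
0 8 -1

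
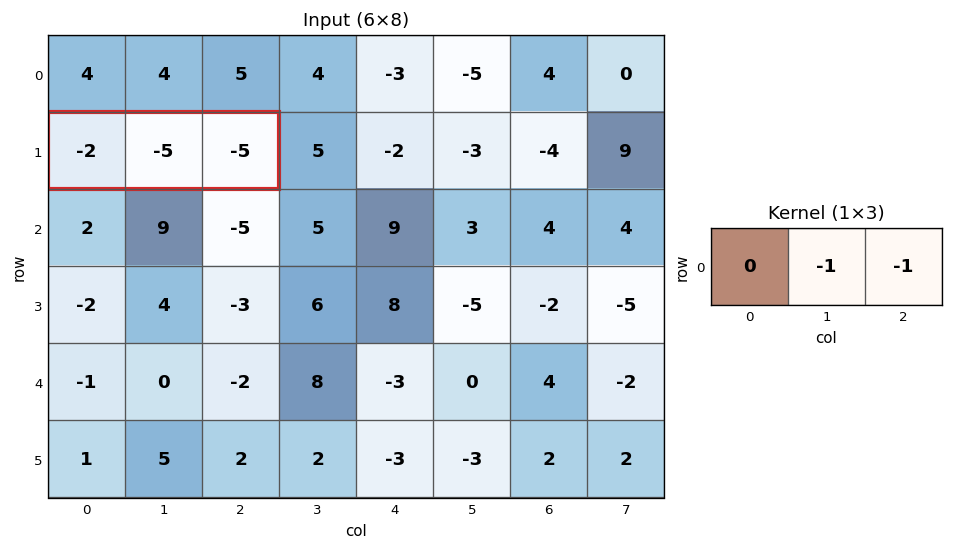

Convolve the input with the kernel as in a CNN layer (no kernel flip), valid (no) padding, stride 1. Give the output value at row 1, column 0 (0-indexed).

The receptive field on the input at this output position is [-2 -5 -5]. Elementwise product with the kernel and sum: -5·-1 + -5·-1.

10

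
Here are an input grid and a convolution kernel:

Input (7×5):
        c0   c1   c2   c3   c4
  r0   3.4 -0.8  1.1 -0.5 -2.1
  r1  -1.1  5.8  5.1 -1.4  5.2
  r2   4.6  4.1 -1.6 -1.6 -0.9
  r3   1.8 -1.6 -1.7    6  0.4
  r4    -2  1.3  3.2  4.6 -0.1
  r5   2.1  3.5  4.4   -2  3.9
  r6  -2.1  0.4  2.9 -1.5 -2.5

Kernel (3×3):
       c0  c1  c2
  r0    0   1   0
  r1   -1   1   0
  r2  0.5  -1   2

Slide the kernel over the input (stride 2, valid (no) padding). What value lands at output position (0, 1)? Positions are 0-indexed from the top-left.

The receptive field on the input at this output position is [1.1 -0.5 -2.1 / 5.1 -1.4 5.2 / -1.6 -1.6 -0.9]. Elementwise product with the kernel and sum: -0.5·1 + 5.1·-1 + -1.4·1 + -1.6·0.5 + -1.6·-1 + -0.9·2.

-8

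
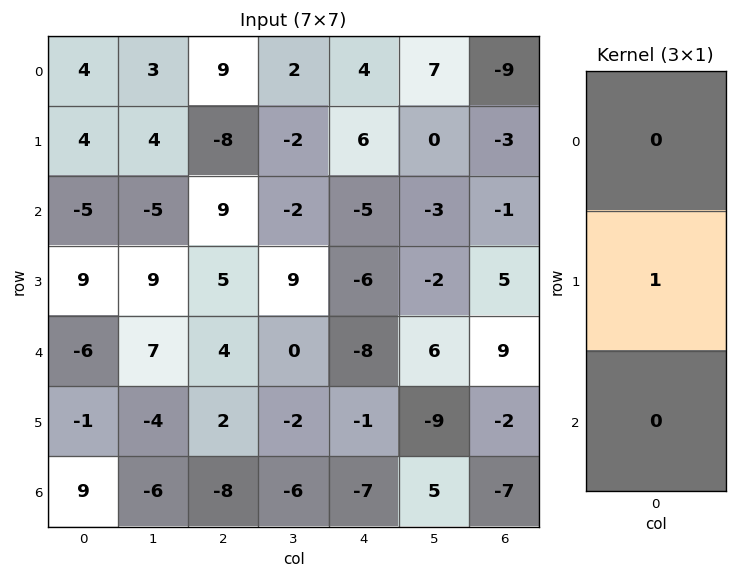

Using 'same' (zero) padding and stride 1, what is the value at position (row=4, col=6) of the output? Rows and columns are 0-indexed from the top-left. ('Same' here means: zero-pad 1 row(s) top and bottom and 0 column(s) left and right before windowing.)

The receptive field on the zero-padded input at this output position is [5 / 9 / -2]. Elementwise product with the kernel and sum: 9·1.

9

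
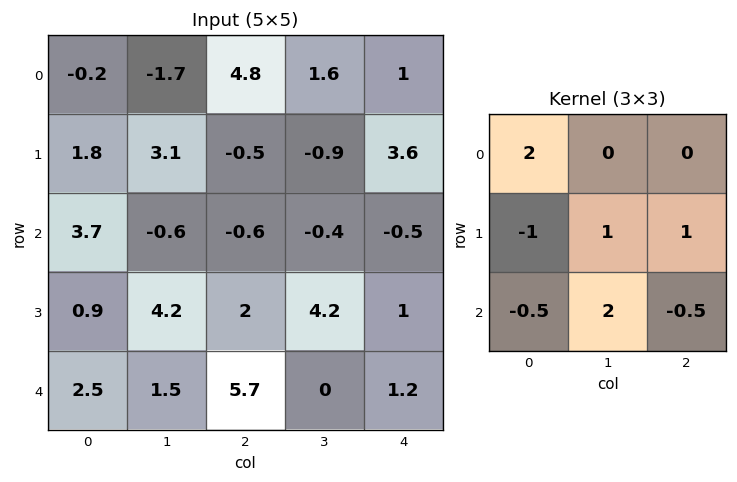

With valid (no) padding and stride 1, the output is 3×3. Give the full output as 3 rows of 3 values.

-2.35 -8.6 12.55
5.65 5.6 5.6
11.6 11.45 -1.45

Output[0,0]: The receptive field on the input at this output position is [-0.2 -1.7 4.8 / 1.8 3.1 -0.5 / 3.7 -0.6 -0.6]. Elementwise product with the kernel and sum: -0.2·2 + 1.8·-1 + 3.1·1 + -0.5·1 + 3.7·-0.5 + -0.6·2 + -0.6·-0.5.
Output[0,1]: The receptive field on the input at this output position is [-1.7 4.8 1.6 / 3.1 -0.5 -0.9 / -0.6 -0.6 -0.4]. Elementwise product with the kernel and sum: -1.7·2 + 3.1·-1 + -0.5·1 + -0.9·1 + -0.6·-0.5 + -0.6·2 + -0.4·-0.5.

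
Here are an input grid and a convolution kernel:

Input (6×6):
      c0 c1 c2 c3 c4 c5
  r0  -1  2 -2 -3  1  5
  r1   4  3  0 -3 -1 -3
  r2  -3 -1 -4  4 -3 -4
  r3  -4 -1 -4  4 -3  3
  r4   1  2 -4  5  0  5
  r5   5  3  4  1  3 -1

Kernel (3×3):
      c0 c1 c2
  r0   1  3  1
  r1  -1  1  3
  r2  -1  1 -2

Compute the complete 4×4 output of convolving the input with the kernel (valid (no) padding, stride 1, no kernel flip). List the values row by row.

Output[0,0]: The receptive field on the input at this output position is [-1 2 -2 / 4 3 0 / -3 -1 -4]. Elementwise product with the kernel and sum: -1·1 + 2·3 + -2·1 + 4·-1 + 3·1 + 0·3 + -3·-1 + -1·1 + -4·-2.
Output[0,1]: The receptive field on the input at this output position is [2 -2 -3 / 3 0 -3 / -1 -4 4]. Elementwise product with the kernel and sum: 2·1 + -2·3 + -3·1 + 3·-1 + 0·1 + -3·3 + -1·-1 + -4·1 + 4·-2.

12 -30 -2 -1
14 -2 3 -41
-10 -16 13 -22
-32 -1 5 12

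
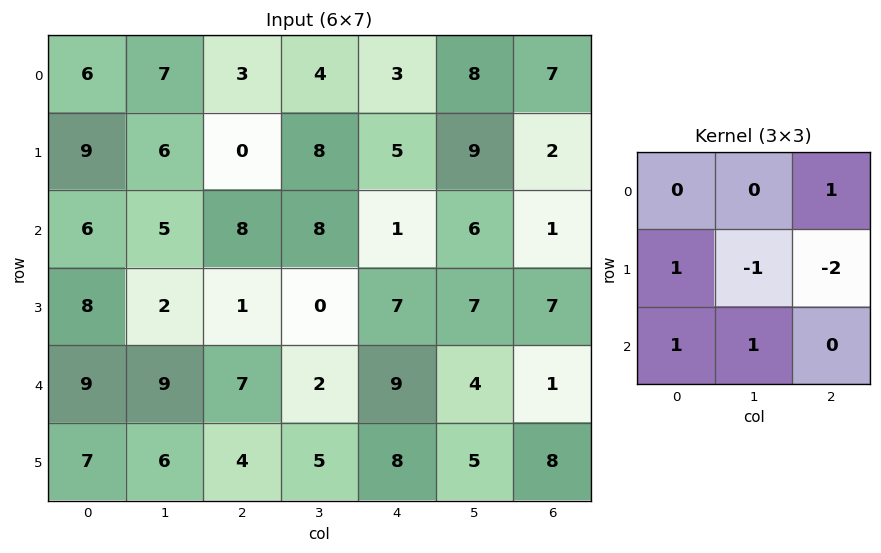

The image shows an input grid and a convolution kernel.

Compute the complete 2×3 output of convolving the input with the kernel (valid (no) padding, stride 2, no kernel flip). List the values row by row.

17 1 6
30 -3 0

Output[0,0]: The receptive field on the input at this output position is [6 7 3 / 9 6 0 / 6 5 8]. Elementwise product with the kernel and sum: 3·1 + 9·1 + 6·-1 + 0·-2 + 6·1 + 5·1.
Output[0,1]: The receptive field on the input at this output position is [3 4 3 / 0 8 5 / 8 8 1]. Elementwise product with the kernel and sum: 3·1 + 0·1 + 8·-1 + 5·-2 + 8·1 + 8·1.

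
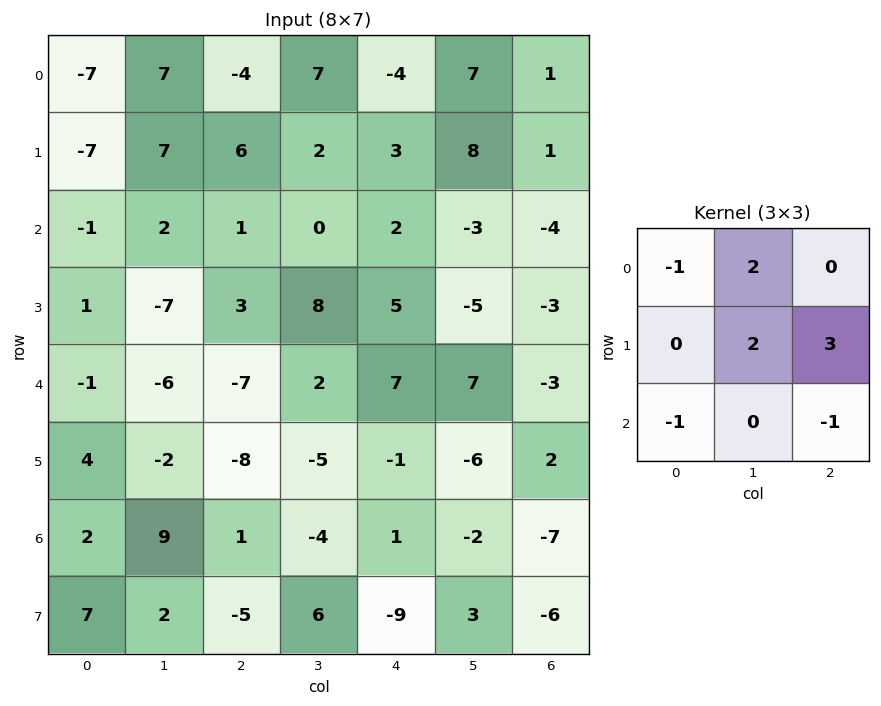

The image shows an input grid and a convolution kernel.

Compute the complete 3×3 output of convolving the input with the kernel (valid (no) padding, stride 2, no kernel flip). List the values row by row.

Output[0,0]: The receptive field on the input at this output position is [-7 7 -4 / -7 7 6 / -1 2 1]. Elementwise product with the kernel and sum: -7·-1 + 7·2 + 7·2 + 6·3 + -1·-1 + 1·-1.

53 28 39
8 30 -31
-42 -4 7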